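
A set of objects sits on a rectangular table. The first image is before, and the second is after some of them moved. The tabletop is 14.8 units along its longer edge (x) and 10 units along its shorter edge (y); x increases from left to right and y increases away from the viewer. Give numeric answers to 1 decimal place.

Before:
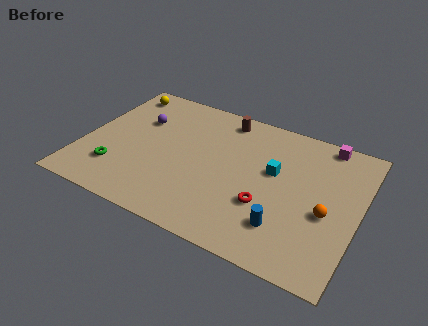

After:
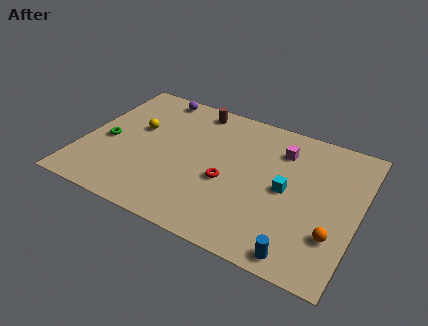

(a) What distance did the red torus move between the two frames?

2.3

From (10.1, 3.4) to (7.9, 4.1), the red torus covered √(2.2² + 0.7²) ≈ 2.3 units.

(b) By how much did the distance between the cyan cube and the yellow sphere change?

-0.9

They were about 9.3 units apart before and 8.4 after — 0.9 units closer together.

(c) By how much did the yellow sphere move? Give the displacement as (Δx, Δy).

(1.4, -2.6)

The yellow sphere was at about (1.3, 8.6) and moved to about (2.7, 6.0).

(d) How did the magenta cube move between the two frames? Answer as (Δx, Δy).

(-2.2, -1.5)

From the two frames, the magenta cube sits at roughly (12.6, 9.1) before and (10.4, 7.6) after.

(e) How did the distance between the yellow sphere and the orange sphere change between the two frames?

-1.3

The distance was about 12.7 in the first image and 11.4 in the second, so they moved 1.3 units closer together.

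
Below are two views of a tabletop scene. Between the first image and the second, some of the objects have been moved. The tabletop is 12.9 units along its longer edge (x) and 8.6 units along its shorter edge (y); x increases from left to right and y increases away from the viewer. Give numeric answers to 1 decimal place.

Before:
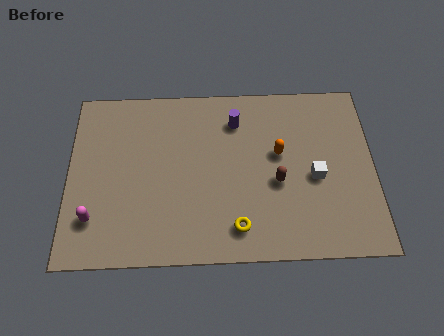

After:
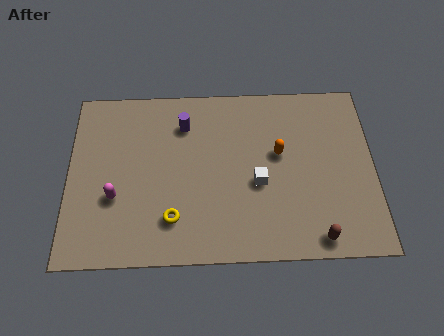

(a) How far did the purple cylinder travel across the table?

2.2

From (7.1, 6.7) to (4.9, 6.6), the purple cylinder covered √(2.2² + 0.1²) ≈ 2.2 units.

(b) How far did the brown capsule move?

3.1

The brown capsule moved from about (8.8, 3.6) to (10.4, 0.9), a distance of √(1.6² + 2.7²) ≈ 3.1.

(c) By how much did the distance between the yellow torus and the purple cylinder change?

-0.6

They were about 5.2 units apart before and 4.6 after — 0.6 units closer together.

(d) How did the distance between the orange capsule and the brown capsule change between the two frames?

+3.0

They were about 1.4 units apart before and 4.4 after — 3.0 units further apart.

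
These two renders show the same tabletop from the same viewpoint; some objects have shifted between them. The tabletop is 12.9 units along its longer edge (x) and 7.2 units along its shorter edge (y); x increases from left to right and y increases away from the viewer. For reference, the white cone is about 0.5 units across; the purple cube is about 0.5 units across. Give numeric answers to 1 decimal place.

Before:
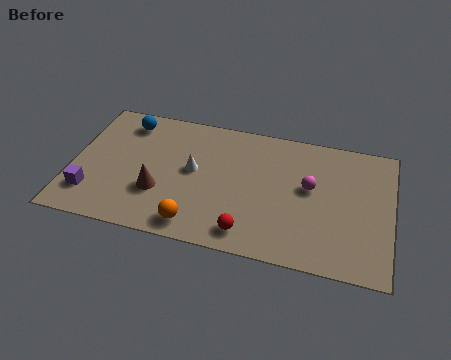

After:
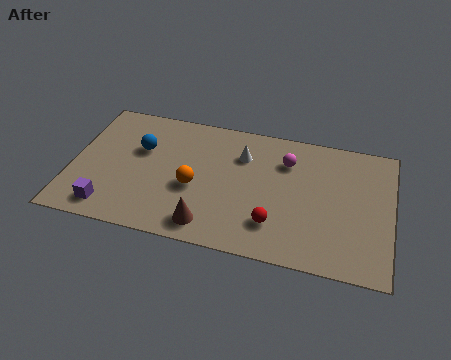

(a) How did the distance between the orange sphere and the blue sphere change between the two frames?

-3.1

They were about 5.9 units apart before and 2.8 after — 3.1 units closer together.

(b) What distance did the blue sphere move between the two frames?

1.6

From (2.0, 6.0) to (2.7, 4.6), the blue sphere covered √(0.7² + 1.4²) ≈ 1.6 units.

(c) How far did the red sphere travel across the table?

1.2

The red sphere was near (7.3, 1.1) before and (8.3, 1.8) after, so it travelled √(1.0² + 0.7²) ≈ 1.2 units.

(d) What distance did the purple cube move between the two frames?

1.0

The purple cube moved from about (0.9, 1.7) to (1.7, 1.1), a distance of √(0.8² + 0.6²) ≈ 1.0.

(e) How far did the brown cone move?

2.5

From (3.6, 2.4) to (5.7, 1.1), the brown cone covered √(2.1² + 1.3²) ≈ 2.5 units.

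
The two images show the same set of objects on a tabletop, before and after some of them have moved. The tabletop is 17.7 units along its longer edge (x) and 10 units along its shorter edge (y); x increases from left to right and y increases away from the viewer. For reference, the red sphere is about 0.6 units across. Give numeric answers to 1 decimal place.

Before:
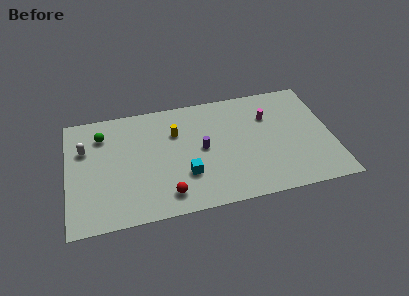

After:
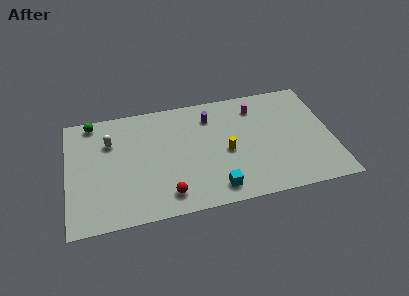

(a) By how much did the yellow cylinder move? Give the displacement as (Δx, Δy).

(3.3, -2.4)

From the two frames, the yellow cylinder sits at roughly (7.3, 6.9) before and (10.6, 4.5) after.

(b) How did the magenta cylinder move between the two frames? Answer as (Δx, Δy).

(-0.8, 1.0)

The magenta cylinder started near (13.6, 7.0) and ended near (12.8, 8.0).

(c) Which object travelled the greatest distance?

the yellow cylinder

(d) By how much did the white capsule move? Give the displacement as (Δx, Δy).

(1.7, 0.3)

The white capsule was at about (1.2, 6.7) and moved to about (2.9, 7.0).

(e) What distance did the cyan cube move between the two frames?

2.5

The cyan cube moved from about (7.8, 3.1) to (9.7, 1.5), a distance of √(1.9² + 1.6²) ≈ 2.5.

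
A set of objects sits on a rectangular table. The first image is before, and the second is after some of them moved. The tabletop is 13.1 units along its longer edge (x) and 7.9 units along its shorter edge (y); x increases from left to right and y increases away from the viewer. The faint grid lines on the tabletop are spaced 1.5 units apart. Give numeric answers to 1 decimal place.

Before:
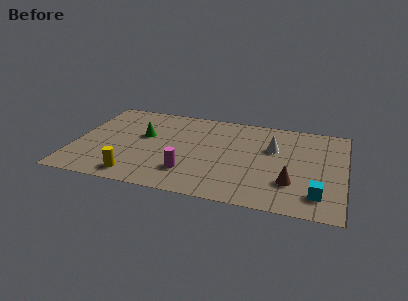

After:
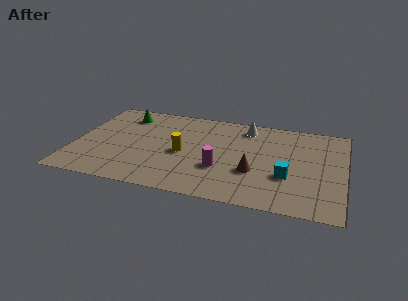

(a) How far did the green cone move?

2.0

From (3.3, 4.7) to (2.2, 6.4), the green cone covered √(1.1² + 1.7²) ≈ 2.0 units.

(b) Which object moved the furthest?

the yellow cylinder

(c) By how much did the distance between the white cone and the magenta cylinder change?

-0.9

They were about 5.0 units apart before and 4.1 after — 0.9 units closer together.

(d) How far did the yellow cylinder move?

3.3

The yellow cylinder was near (3.2, 1.1) before and (5.3, 3.6) after, so it travelled √(2.1² + 2.5²) ≈ 3.3 units.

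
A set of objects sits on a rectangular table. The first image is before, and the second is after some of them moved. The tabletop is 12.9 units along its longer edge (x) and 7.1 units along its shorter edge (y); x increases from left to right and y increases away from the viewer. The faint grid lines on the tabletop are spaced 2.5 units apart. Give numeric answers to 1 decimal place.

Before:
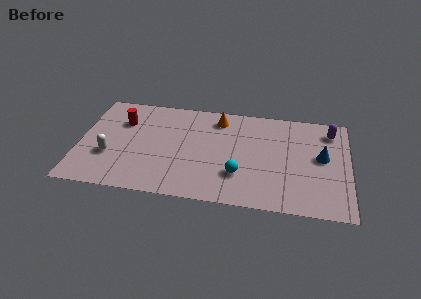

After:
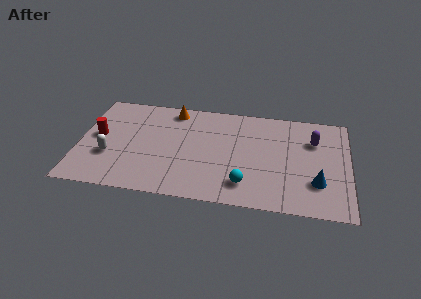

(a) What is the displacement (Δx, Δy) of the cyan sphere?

(0.3, -0.6)

From the two frames, the cyan sphere sits at roughly (7.7, 2.1) before and (8.0, 1.5) after.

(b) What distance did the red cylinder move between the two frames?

1.6

The red cylinder moved from about (2.0, 5.0) to (0.9, 3.8), a distance of √(1.1² + 1.2²) ≈ 1.6.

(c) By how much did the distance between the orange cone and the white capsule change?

-1.4

They were about 6.1 units apart before and 4.7 after — 1.4 units closer together.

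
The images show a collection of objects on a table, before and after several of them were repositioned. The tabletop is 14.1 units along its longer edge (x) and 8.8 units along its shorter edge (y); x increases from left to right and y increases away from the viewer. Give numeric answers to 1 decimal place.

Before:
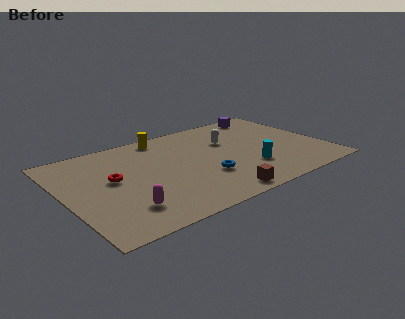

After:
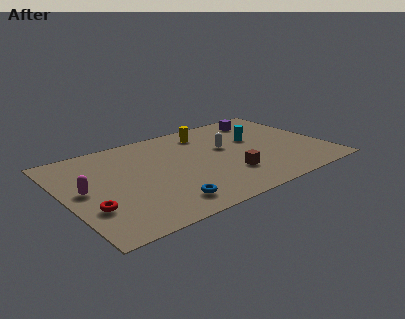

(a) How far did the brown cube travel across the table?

1.9

The brown cube was near (7.5, 0.9) before and (8.5, 2.5) after, so it travelled √(1.0² + 1.6²) ≈ 1.9 units.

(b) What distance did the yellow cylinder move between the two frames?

2.4

The yellow cylinder moved from about (5.9, 7.8) to (8.2, 7.2), a distance of √(2.3² + 0.6²) ≈ 2.4.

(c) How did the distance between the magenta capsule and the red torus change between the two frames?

-1.1

The distance was about 2.9 in the first image and 1.8 in the second, so they moved 1.1 units closer together.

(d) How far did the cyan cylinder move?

2.9

The cyan cylinder moved from about (9.7, 2.6) to (10.6, 5.4), a distance of √(0.9² + 2.8²) ≈ 2.9.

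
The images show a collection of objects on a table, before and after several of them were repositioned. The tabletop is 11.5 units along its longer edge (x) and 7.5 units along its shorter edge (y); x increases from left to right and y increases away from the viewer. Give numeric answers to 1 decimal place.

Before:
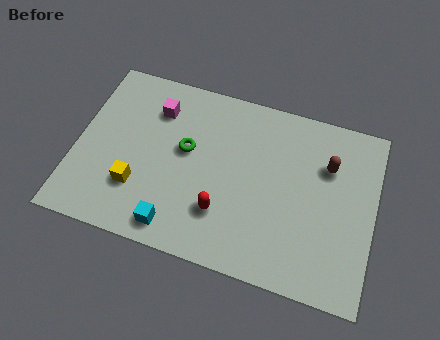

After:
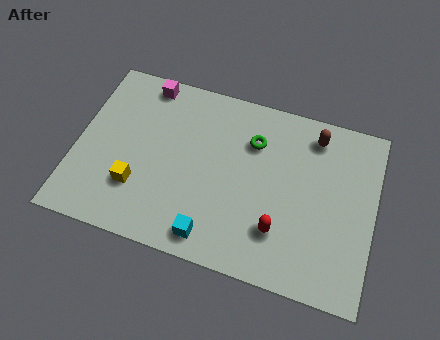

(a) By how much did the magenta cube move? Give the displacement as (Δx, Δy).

(-0.5, 1.0)

The magenta cube was at about (2.9, 5.7) and moved to about (2.4, 6.7).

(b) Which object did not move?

the yellow cube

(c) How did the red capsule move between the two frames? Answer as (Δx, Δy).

(2.2, -0.1)

The red capsule started near (5.8, 2.1) and ended near (8.0, 2.0).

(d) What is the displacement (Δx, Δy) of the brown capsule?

(-0.6, 1.1)

From the two frames, the brown capsule sits at roughly (9.6, 5.2) before and (9.0, 6.3) after.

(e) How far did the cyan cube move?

1.4

The cyan cube moved from about (4.1, 1.0) to (5.5, 1.0), a distance of √(1.4² + 0.0²) ≈ 1.4.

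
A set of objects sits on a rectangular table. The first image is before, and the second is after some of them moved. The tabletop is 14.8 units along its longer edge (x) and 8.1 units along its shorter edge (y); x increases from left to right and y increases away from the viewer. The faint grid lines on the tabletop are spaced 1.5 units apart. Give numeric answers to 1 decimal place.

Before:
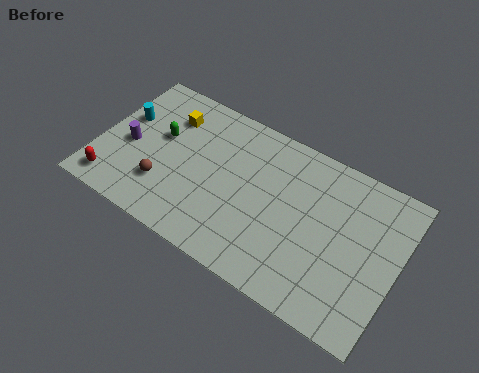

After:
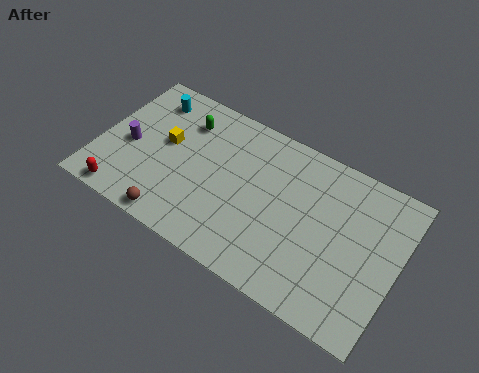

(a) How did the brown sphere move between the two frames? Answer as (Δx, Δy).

(0.8, -1.5)

The brown sphere was at about (3.5, 2.3) and moved to about (4.3, 0.8).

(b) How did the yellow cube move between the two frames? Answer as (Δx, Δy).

(0.1, -1.5)

From the two frames, the yellow cube sits at roughly (3.1, 6.1) before and (3.2, 4.6) after.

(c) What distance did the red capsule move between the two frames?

0.7

The red capsule was near (1.1, 1.2) before and (1.7, 0.8) after, so it travelled √(0.6² + 0.4²) ≈ 0.7 units.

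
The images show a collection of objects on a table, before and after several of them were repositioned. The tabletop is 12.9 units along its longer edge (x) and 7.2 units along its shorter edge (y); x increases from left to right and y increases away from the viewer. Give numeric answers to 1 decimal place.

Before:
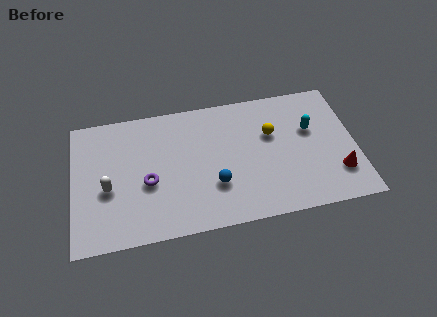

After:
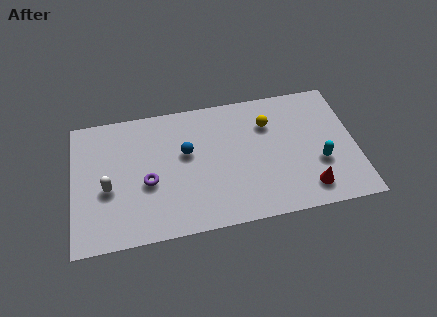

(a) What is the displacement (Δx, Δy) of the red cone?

(-1.4, -0.6)

The red cone was at about (12.0, 1.9) and moved to about (10.6, 1.3).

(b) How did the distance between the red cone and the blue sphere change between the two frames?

+0.6

Before: roughly 5.6 units apart; after: 6.2. That's 0.6 units further apart.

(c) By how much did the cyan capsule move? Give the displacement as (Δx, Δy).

(0.3, -1.9)

The cyan capsule started near (10.9, 4.5) and ended near (11.2, 2.6).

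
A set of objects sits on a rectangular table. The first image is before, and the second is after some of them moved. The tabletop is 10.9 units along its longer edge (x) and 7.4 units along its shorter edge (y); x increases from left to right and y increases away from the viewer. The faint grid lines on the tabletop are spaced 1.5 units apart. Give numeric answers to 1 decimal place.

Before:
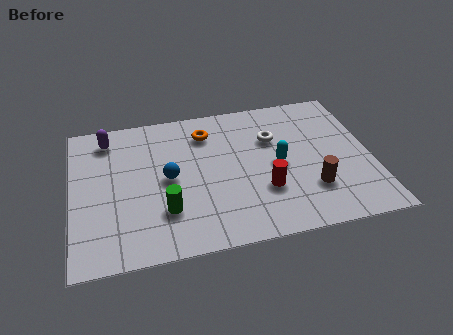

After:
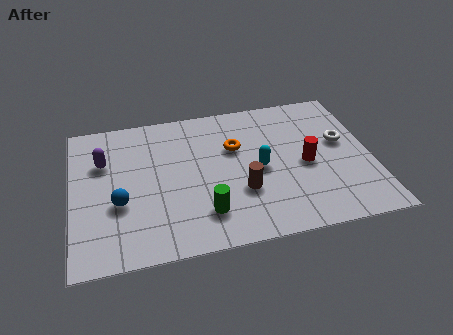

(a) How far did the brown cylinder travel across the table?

2.5

The brown cylinder moved from about (8.6, 2.1) to (6.1, 2.5), a distance of √(2.5² + 0.4²) ≈ 2.5.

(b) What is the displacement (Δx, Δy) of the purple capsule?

(-0.2, -1.2)

From the two frames, the purple capsule sits at roughly (1.4, 6.2) before and (1.2, 5.0) after.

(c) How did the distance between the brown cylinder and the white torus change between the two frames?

+1.1

Before: roughly 3.1 units apart; after: 4.2. That's 1.1 units further apart.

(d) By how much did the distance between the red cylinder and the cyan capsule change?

+0.4

Before: roughly 1.3 units apart; after: 1.7. That's 0.4 units further apart.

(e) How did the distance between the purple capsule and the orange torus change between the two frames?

+1.2

Before: roughly 3.6 units apart; after: 4.8. That's 1.2 units further apart.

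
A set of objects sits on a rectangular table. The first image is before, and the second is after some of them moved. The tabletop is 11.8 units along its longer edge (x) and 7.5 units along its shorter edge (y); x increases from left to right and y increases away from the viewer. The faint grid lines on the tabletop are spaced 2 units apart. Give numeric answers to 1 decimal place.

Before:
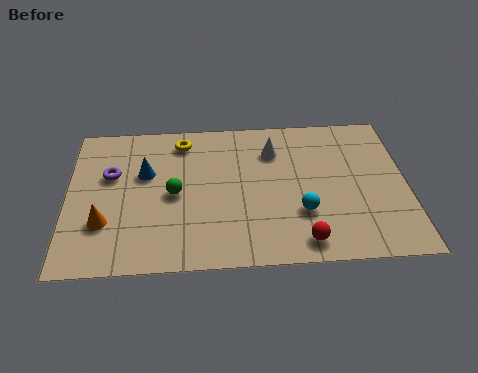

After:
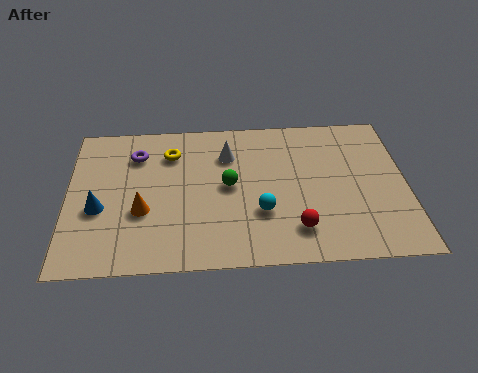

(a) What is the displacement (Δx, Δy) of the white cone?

(-1.6, -0.1)

From the two frames, the white cone sits at roughly (7.2, 5.6) before and (5.6, 5.5) after.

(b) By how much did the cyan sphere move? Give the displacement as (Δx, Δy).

(-1.4, 0.1)

The cyan sphere was at about (8.1, 2.4) and moved to about (6.7, 2.5).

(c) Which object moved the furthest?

the blue cone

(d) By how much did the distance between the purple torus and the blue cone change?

+1.8

Before: roughly 1.2 units apart; after: 3.0. That's 1.8 units further apart.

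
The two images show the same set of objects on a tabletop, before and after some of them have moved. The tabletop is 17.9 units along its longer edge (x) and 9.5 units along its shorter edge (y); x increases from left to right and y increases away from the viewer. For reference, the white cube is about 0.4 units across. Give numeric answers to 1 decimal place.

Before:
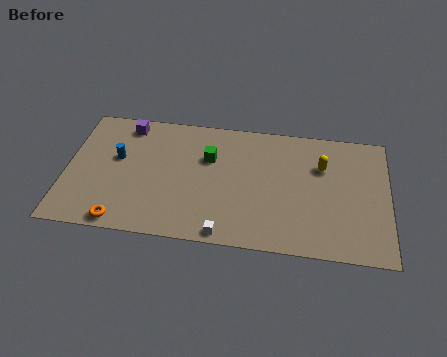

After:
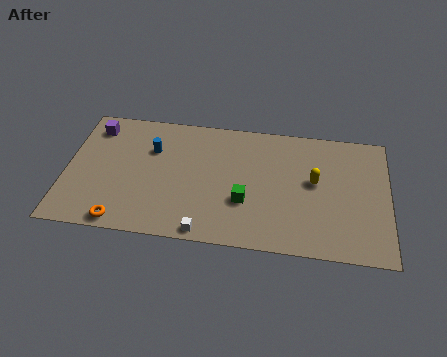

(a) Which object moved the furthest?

the green cube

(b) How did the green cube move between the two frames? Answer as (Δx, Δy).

(2.1, -3.0)

The green cube started near (7.9, 6.3) and ended near (10.0, 3.3).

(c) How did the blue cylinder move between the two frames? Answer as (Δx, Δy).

(1.9, 0.9)

The blue cylinder started near (2.8, 5.6) and ended near (4.7, 6.5).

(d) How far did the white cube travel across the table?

1.1

From (9.0, 0.8) to (7.9, 0.8), the white cube covered √(1.1² + 0.0²) ≈ 1.1 units.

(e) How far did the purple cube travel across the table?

1.8

The purple cube moved from about (3.2, 8.2) to (1.4, 7.8), a distance of √(1.8² + 0.4²) ≈ 1.8.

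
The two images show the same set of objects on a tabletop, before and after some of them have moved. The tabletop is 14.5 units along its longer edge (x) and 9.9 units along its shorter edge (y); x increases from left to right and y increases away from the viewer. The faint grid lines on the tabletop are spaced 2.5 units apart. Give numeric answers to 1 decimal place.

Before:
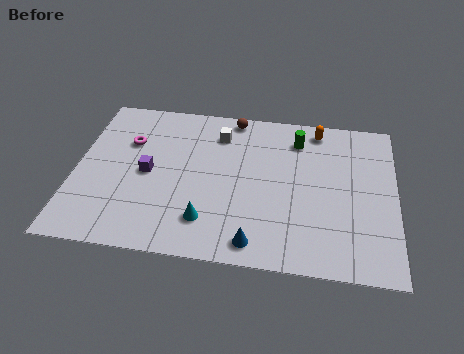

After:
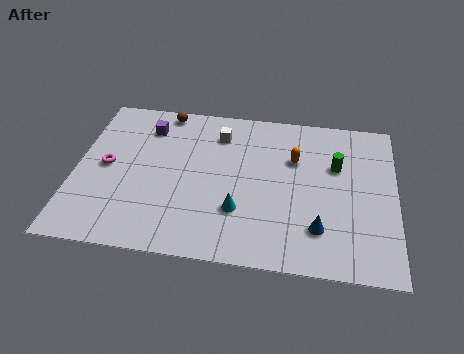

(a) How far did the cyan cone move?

1.6

From (6.1, 2.2) to (7.5, 3.0), the cyan cone covered √(1.4² + 0.8²) ≈ 1.6 units.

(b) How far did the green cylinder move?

2.3

From (10.0, 7.9) to (11.8, 6.4), the green cylinder covered √(1.8² + 1.5²) ≈ 2.3 units.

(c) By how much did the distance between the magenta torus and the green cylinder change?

+2.7

The distance was about 7.8 in the first image and 10.5 in the second, so they moved 2.7 units further apart.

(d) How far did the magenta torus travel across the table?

1.9

From (2.3, 6.7) to (1.4, 5.0), the magenta torus covered √(0.9² + 1.7²) ≈ 1.9 units.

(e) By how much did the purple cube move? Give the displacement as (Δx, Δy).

(-0.2, 3.0)

The purple cube was at about (3.3, 4.8) and moved to about (3.1, 7.8).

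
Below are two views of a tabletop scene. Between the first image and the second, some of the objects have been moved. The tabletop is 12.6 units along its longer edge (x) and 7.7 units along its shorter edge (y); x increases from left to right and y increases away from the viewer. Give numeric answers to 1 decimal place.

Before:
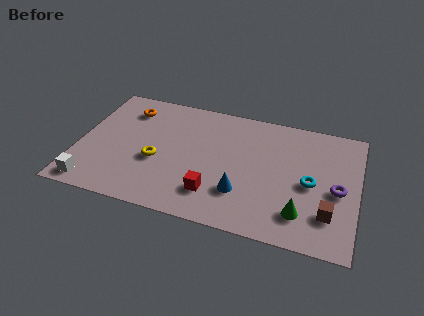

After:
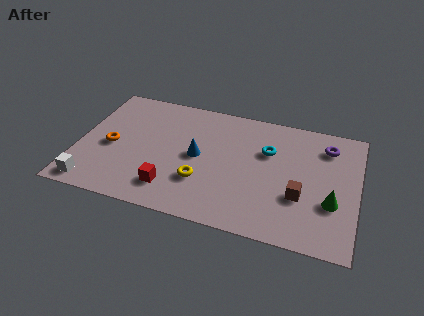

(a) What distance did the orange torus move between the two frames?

2.6

From (2.0, 6.1) to (1.5, 3.5), the orange torus covered √(0.5² + 2.6²) ≈ 2.6 units.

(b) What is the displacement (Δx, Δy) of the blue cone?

(-2.1, 1.7)

From the two frames, the blue cone sits at roughly (7.5, 2.2) before and (5.4, 3.9) after.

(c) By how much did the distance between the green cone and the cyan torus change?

+1.9

The distance was about 1.9 in the first image and 3.8 in the second, so they moved 1.9 units further apart.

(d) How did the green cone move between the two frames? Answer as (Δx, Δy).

(1.3, 1.0)

From the two frames, the green cone sits at roughly (10.2, 1.7) before and (11.5, 2.7) after.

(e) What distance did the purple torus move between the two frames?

2.7

From (11.7, 3.5) to (11.1, 6.1), the purple torus covered √(0.6² + 2.6²) ≈ 2.7 units.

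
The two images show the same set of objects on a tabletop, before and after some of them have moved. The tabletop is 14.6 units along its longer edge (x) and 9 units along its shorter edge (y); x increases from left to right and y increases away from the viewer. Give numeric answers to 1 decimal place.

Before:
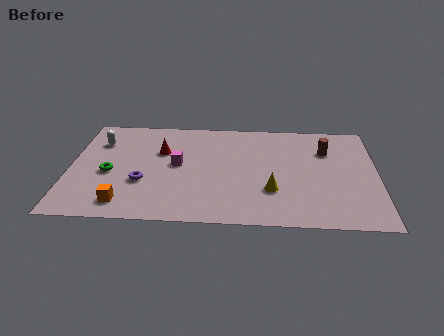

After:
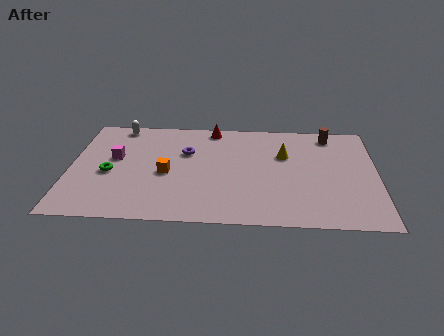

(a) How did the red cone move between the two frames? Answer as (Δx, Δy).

(2.4, 2.2)

From the two frames, the red cone sits at roughly (4.3, 5.9) before and (6.7, 8.1) after.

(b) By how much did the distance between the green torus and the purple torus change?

+2.4

The distance was about 1.7 in the first image and 4.1 in the second, so they moved 2.4 units further apart.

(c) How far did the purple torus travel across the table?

3.4

The purple torus moved from about (3.5, 3.2) to (5.5, 5.9), a distance of √(2.0² + 2.7²) ≈ 3.4.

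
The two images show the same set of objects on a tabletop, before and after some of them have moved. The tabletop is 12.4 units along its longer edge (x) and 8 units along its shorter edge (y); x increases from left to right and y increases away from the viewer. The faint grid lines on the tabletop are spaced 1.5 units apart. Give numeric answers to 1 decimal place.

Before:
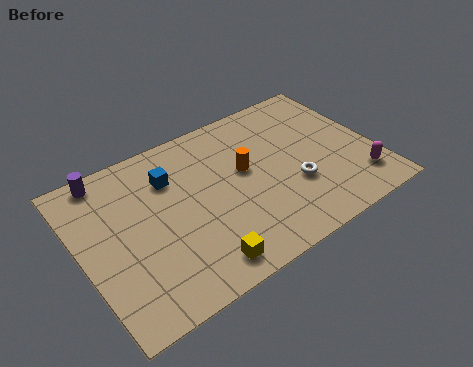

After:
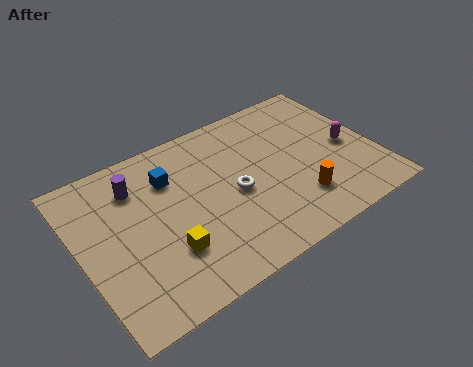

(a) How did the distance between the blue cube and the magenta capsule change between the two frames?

-0.9

The distance was about 8.5 in the first image and 7.6 in the second, so they moved 0.9 units closer together.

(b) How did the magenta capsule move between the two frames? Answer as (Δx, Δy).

(-0.1, 2.0)

From the two frames, the magenta capsule sits at roughly (11.4, 1.7) before and (11.3, 3.7) after.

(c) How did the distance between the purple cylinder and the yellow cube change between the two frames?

-3.0

Before: roughly 6.8 units apart; after: 3.8. That's 3.0 units closer together.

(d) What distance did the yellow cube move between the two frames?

1.7

From (4.4, 1.1) to (3.3, 2.4), the yellow cube covered √(1.1² + 1.3²) ≈ 1.7 units.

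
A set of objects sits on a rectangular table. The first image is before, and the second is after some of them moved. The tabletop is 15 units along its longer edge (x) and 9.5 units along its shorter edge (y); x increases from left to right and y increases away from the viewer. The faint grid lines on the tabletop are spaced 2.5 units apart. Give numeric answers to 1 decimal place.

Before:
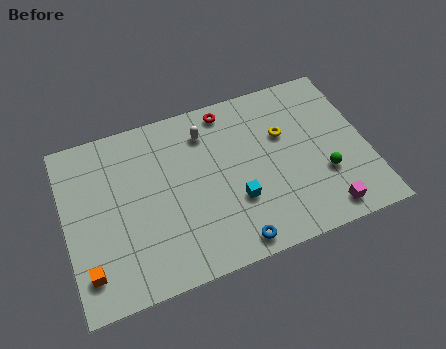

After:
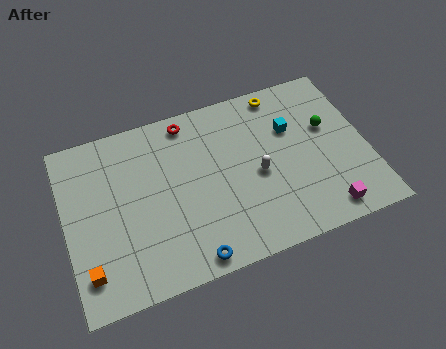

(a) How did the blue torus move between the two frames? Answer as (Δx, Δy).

(-2.1, -0.1)

The blue torus was at about (7.9, 1.0) and moved to about (5.8, 0.9).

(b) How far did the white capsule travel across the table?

3.9

The white capsule moved from about (7.2, 7.5) to (9.5, 4.3), a distance of √(2.3² + 3.2²) ≈ 3.9.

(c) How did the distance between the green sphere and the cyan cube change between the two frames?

-2.5

They were about 4.4 units apart before and 1.9 after — 2.5 units closer together.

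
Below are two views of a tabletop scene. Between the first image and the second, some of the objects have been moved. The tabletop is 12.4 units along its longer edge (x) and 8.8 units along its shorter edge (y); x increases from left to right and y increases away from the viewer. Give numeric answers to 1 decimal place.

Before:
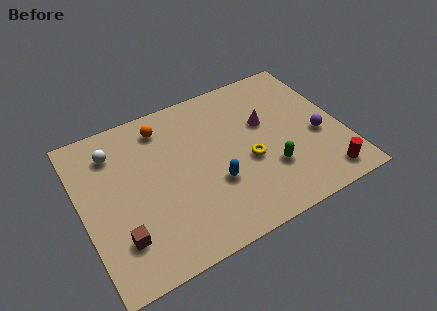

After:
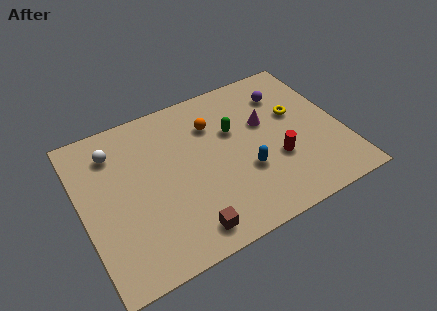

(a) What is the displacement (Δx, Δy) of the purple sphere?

(-1.1, 3.1)

The purple sphere started near (11.2, 3.6) and ended near (10.1, 6.7).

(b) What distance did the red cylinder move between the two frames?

2.8

From (11.1, 1.2) to (9.1, 3.1), the red cylinder covered √(2.0² + 1.9²) ≈ 2.8 units.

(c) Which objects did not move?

the white sphere and the magenta cone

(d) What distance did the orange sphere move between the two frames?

2.5

The orange sphere moved from about (4.2, 7.3) to (6.5, 6.4), a distance of √(2.3² + 0.9²) ≈ 2.5.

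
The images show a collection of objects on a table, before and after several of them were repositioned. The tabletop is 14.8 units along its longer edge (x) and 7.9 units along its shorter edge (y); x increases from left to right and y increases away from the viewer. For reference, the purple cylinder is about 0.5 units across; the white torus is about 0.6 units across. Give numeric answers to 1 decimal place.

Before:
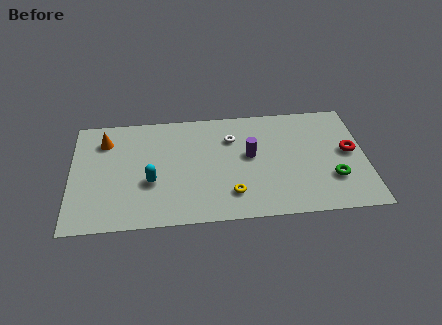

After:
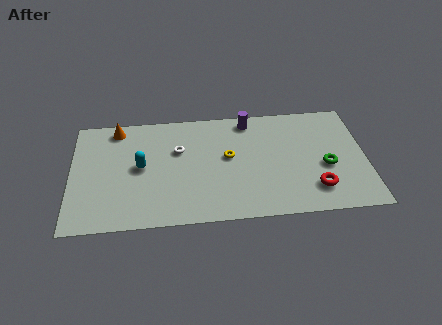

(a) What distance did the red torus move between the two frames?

3.0

From (14.0, 4.2) to (12.2, 1.8), the red torus covered √(1.8² + 2.4²) ≈ 3.0 units.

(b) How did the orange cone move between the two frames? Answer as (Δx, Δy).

(0.6, 0.8)

From the two frames, the orange cone sits at roughly (1.7, 6.1) before and (2.3, 6.9) after.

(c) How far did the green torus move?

0.9

From (13.1, 2.4) to (12.8, 3.3), the green torus covered √(0.3² + 0.9²) ≈ 0.9 units.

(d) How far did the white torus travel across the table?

2.8

The white torus moved from about (8.1, 5.7) to (5.4, 5.1), a distance of √(2.7² + 0.6²) ≈ 2.8.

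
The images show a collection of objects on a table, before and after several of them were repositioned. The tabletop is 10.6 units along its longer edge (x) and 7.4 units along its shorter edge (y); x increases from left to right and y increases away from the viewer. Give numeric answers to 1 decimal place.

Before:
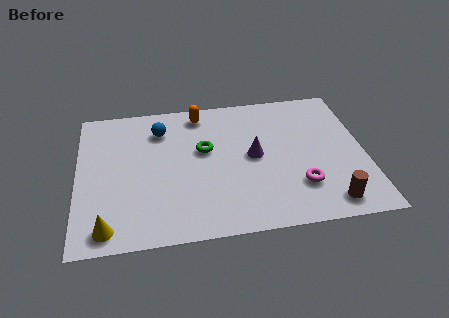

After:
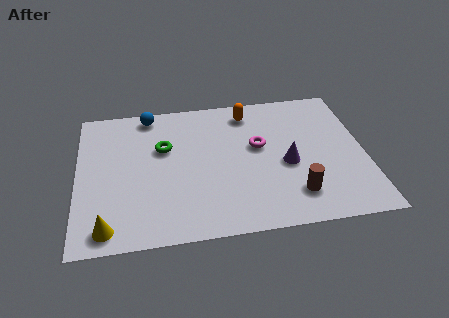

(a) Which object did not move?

the yellow cone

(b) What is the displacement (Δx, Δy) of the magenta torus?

(-1.4, 2.3)

From the two frames, the magenta torus sits at roughly (8.1, 2.0) before and (6.7, 4.3) after.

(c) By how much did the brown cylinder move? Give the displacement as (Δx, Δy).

(-1.2, 0.6)

From the two frames, the brown cylinder sits at roughly (9.1, 1.0) before and (7.9, 1.6) after.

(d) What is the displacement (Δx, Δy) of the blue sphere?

(-0.4, 0.9)

The blue sphere was at about (3.1, 5.7) and moved to about (2.7, 6.6).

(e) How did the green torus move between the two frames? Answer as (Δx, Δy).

(-1.5, 0.3)

From the two frames, the green torus sits at roughly (4.7, 4.4) before and (3.2, 4.7) after.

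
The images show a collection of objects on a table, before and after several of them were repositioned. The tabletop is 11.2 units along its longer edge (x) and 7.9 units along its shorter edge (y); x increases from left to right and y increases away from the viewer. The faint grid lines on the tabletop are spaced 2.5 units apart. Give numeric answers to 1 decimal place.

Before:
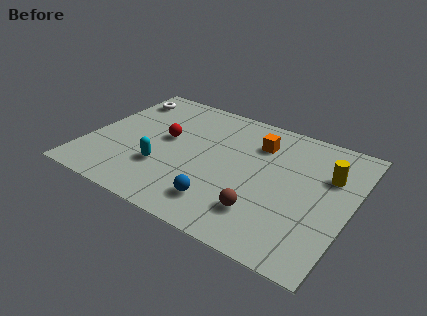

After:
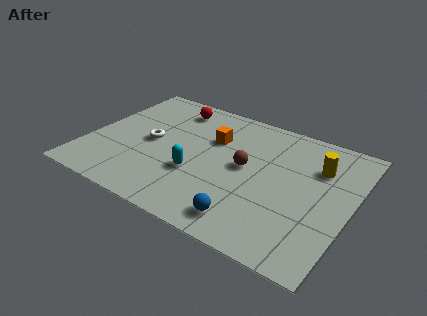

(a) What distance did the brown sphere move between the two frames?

2.5

The brown sphere was near (7.8, 1.9) before and (6.7, 4.2) after, so it travelled √(1.1² + 2.3²) ≈ 2.5 units.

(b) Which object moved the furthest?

the white torus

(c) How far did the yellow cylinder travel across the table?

0.6

From (10.1, 5.3) to (9.6, 5.6), the yellow cylinder covered √(0.5² + 0.3²) ≈ 0.6 units.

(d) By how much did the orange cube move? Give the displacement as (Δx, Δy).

(-1.9, -0.6)

The orange cube was at about (7.0, 5.9) and moved to about (5.1, 5.3).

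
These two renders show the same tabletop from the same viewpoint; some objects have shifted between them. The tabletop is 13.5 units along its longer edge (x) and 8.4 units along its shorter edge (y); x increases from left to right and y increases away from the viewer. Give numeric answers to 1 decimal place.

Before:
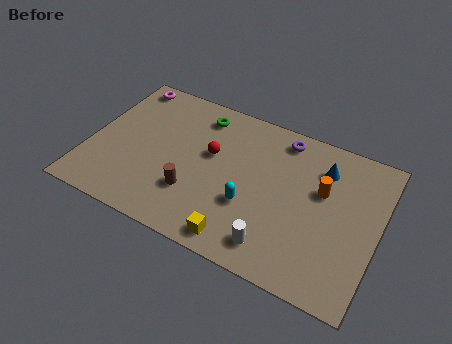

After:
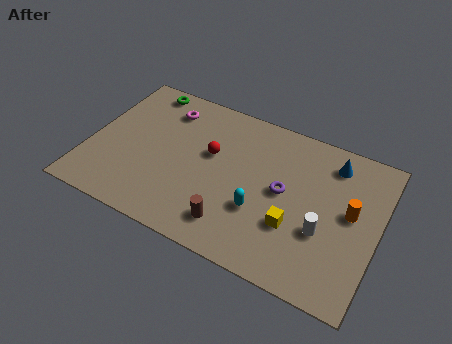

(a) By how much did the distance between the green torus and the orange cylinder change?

+4.3

The distance was about 6.3 in the first image and 10.6 in the second, so they moved 4.3 units further apart.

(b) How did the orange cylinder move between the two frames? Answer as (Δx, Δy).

(1.4, -0.6)

The orange cylinder was at about (10.8, 5.2) and moved to about (12.2, 4.6).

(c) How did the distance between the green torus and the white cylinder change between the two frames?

+3.0

They were about 7.1 units apart before and 10.1 after — 3.0 units further apart.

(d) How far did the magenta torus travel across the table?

2.2

The magenta torus was near (1.1, 7.5) before and (3.2, 6.7) after, so it travelled √(2.1² + 0.8²) ≈ 2.2 units.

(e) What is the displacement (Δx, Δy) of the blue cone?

(0.4, 0.5)

The blue cone was at about (10.7, 6.4) and moved to about (11.1, 6.9).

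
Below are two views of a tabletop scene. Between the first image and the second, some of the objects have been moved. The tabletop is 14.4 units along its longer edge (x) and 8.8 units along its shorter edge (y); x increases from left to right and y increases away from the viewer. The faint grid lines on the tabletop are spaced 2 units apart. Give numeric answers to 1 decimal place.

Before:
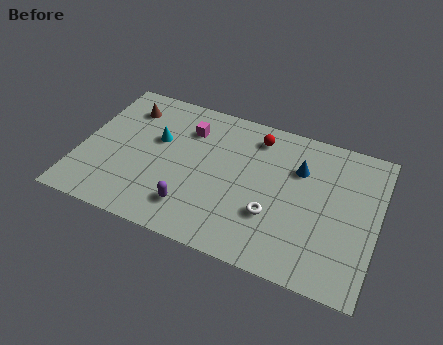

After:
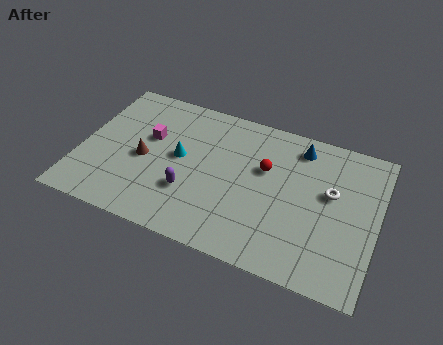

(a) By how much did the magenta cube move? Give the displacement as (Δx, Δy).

(-1.8, -1.2)

From the two frames, the magenta cube sits at roughly (5.0, 6.6) before and (3.2, 5.4) after.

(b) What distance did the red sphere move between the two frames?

1.9

From (8.3, 7.3) to (8.9, 5.5), the red sphere covered √(0.6² + 1.8²) ≈ 1.9 units.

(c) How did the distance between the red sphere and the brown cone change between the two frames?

-0.4

The distance was about 6.4 in the first image and 6.0 in the second, so they moved 0.4 units closer together.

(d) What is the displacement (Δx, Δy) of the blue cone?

(-0.1, 1.3)

The blue cone was at about (10.5, 6.1) and moved to about (10.4, 7.4).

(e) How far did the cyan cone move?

1.4

The cyan cone was near (3.6, 5.4) before and (4.8, 4.7) after, so it travelled √(1.2² + 0.7²) ≈ 1.4 units.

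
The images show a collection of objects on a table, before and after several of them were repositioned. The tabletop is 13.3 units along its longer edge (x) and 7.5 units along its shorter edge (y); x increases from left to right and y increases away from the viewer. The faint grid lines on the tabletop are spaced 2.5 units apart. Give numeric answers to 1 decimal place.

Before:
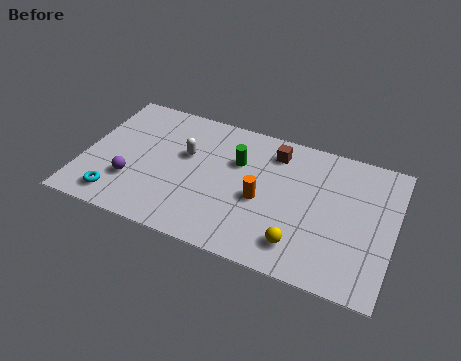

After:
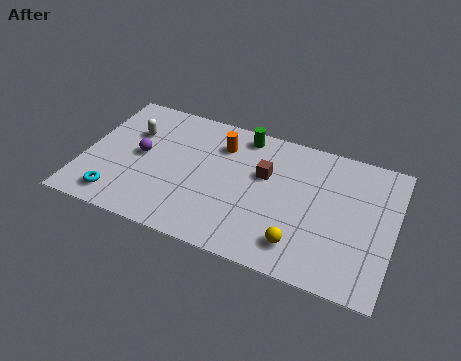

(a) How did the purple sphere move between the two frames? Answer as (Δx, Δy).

(0.2, 1.6)

From the two frames, the purple sphere sits at roughly (2.2, 2.3) before and (2.4, 3.9) after.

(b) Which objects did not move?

the cyan torus and the yellow sphere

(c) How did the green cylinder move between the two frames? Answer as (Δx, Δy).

(0.1, 1.6)

From the two frames, the green cylinder sits at roughly (6.5, 5.0) before and (6.6, 6.6) after.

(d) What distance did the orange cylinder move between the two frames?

3.1

The orange cylinder moved from about (7.7, 3.3) to (5.7, 5.7), a distance of √(2.0² + 2.4²) ≈ 3.1.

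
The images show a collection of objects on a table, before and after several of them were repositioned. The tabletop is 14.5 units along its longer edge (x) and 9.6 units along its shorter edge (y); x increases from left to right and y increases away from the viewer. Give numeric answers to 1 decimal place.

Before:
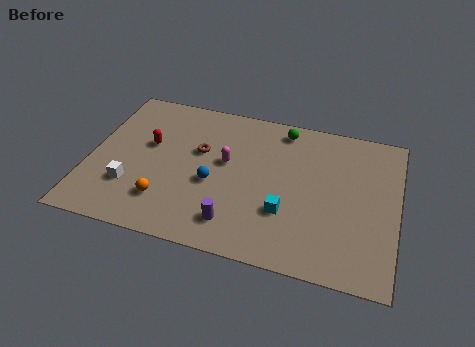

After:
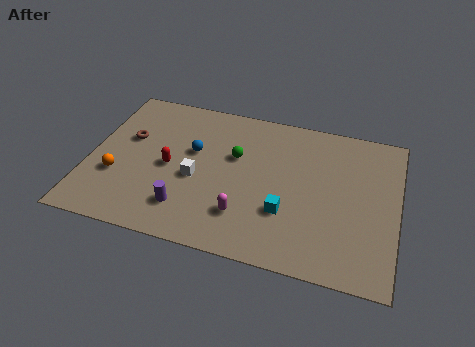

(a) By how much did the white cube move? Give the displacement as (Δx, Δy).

(3.0, 1.3)

The white cube started near (2.1, 2.8) and ended near (5.1, 4.1).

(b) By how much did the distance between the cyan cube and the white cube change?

-2.9

The distance was about 7.3 in the first image and 4.4 in the second, so they moved 2.9 units closer together.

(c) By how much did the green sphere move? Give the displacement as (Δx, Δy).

(-2.1, -2.4)

From the two frames, the green sphere sits at roughly (8.9, 8.4) before and (6.8, 6.0) after.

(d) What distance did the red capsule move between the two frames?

1.6

The red capsule moved from about (2.7, 5.7) to (3.8, 4.5), a distance of √(1.1² + 1.2²) ≈ 1.6.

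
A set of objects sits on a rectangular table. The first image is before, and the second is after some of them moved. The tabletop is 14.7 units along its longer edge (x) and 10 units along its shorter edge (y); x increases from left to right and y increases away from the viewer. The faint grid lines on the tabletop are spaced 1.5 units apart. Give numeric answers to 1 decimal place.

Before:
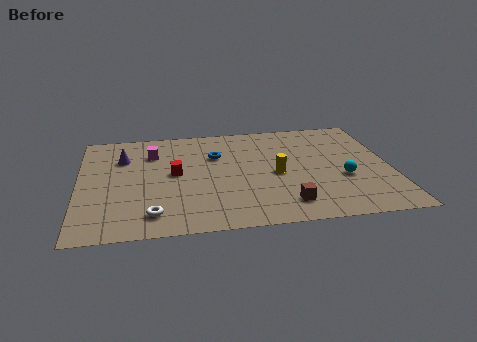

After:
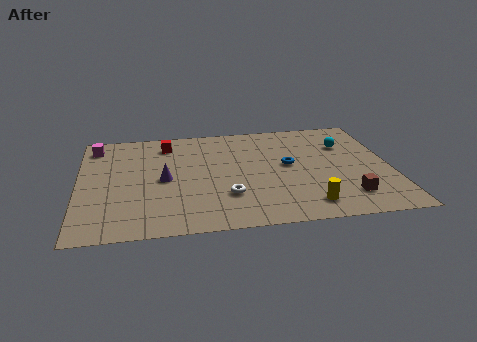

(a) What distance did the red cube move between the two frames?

2.9

The red cube was near (4.5, 5.3) before and (4.2, 8.2) after, so it travelled √(0.3² + 2.9²) ≈ 2.9 units.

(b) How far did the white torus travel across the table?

3.7

The white torus was near (3.4, 1.7) before and (6.9, 2.9) after, so it travelled √(3.5² + 1.2²) ≈ 3.7 units.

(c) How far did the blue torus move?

3.7

The blue torus moved from about (6.5, 6.8) to (9.9, 5.4), a distance of √(3.4² + 1.4²) ≈ 3.7.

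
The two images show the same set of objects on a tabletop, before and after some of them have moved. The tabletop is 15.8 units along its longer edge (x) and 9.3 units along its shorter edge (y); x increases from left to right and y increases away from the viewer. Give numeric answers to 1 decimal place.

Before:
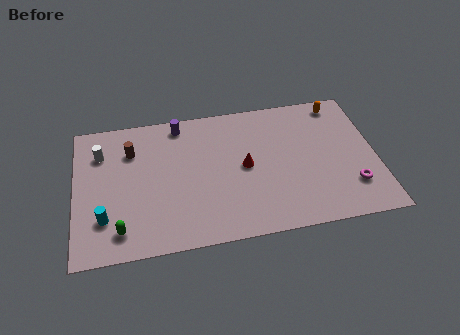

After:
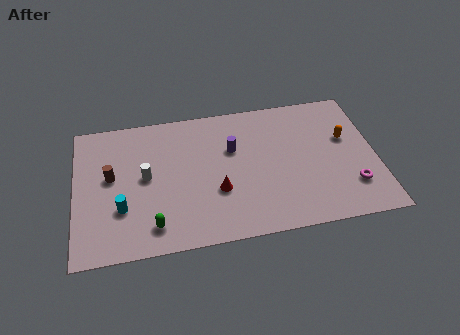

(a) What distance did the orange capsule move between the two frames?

2.5

From (14.1, 8.2) to (14.3, 5.7), the orange capsule covered √(0.2² + 2.5²) ≈ 2.5 units.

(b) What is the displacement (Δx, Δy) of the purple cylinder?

(2.7, -2.2)

The purple cylinder started near (5.6, 8.2) and ended near (8.3, 6.0).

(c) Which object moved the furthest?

the purple cylinder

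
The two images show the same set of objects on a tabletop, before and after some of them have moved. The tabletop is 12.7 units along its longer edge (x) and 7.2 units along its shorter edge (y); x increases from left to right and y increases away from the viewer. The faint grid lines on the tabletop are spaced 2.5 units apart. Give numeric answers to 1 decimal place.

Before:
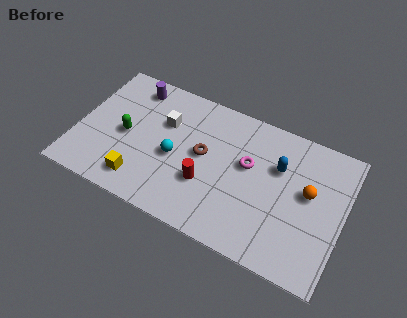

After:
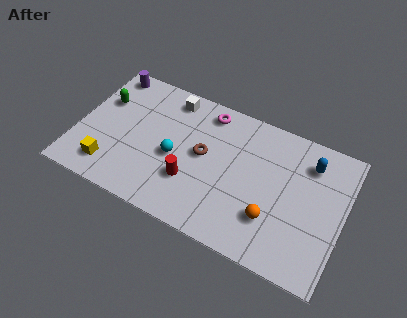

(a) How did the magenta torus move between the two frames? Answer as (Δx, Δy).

(-2.2, 1.9)

The magenta torus started near (8.1, 4.3) and ended near (5.9, 6.2).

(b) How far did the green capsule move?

1.9

The green capsule was near (2.3, 3.4) before and (1.0, 4.8) after, so it travelled √(1.3² + 1.4²) ≈ 1.9 units.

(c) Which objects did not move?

the brown torus and the cyan sphere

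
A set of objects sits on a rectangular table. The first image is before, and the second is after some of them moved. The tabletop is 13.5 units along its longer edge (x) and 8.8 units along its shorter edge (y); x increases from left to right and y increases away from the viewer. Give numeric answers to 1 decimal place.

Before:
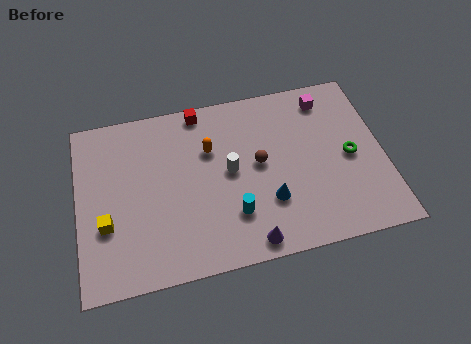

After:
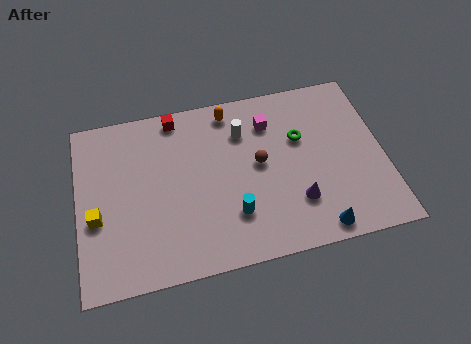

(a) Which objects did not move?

the cyan cylinder and the brown sphere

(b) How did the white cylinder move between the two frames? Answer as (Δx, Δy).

(0.7, 1.9)

From the two frames, the white cylinder sits at roughly (6.7, 4.6) before and (7.4, 6.5) after.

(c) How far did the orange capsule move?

2.1

The orange capsule moved from about (5.9, 5.9) to (6.9, 7.7), a distance of √(1.0² + 1.8²) ≈ 2.1.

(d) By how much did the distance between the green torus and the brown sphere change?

-1.9

They were about 4.0 units apart before and 2.1 after — 1.9 units closer together.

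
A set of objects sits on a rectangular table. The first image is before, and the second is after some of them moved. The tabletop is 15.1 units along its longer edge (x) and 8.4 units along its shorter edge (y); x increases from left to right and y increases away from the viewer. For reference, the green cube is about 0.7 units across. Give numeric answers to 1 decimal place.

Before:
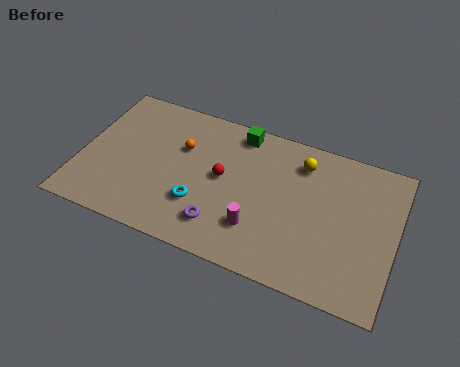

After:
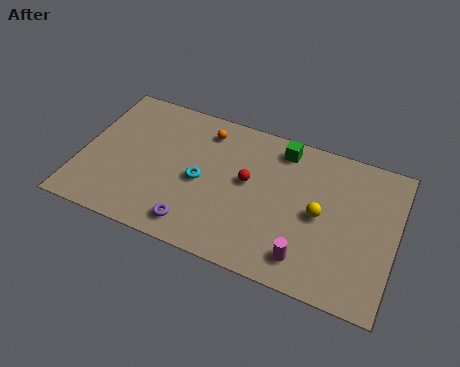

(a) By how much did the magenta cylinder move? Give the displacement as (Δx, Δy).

(2.4, -0.8)

The magenta cylinder started near (8.7, 2.3) and ended near (11.1, 1.5).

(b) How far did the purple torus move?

1.3

The purple torus moved from about (7.0, 1.8) to (5.8, 1.3), a distance of √(1.2² + 0.5²) ≈ 1.3.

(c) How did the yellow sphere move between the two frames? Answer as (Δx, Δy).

(1.1, -2.6)

The yellow sphere started near (10.4, 6.7) and ended near (11.5, 4.1).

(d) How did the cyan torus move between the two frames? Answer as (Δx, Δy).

(-0.1, 1.3)

The cyan torus started near (5.9, 2.6) and ended near (5.8, 3.9).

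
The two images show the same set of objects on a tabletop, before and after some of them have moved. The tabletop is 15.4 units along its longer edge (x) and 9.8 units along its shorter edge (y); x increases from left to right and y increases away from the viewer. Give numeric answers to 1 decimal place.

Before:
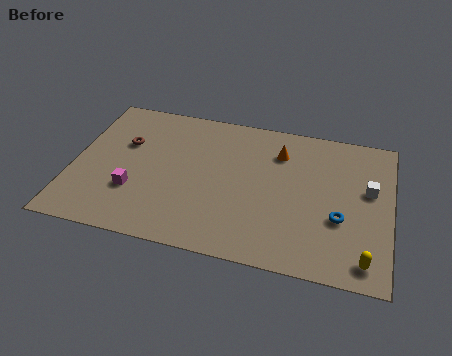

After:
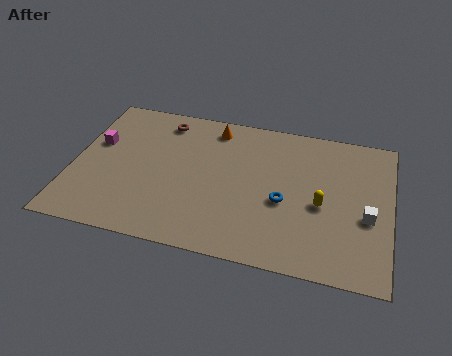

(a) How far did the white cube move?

1.8

The white cube was near (14.3, 5.8) before and (14.3, 4.0) after, so it travelled √(0.0² + 1.8²) ≈ 1.8 units.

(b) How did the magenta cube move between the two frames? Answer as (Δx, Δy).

(-2.1, 2.9)

The magenta cube was at about (3.1, 3.1) and moved to about (1.0, 6.0).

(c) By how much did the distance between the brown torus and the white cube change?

-0.8

The distance was about 11.9 in the first image and 11.1 in the second, so they moved 0.8 units closer together.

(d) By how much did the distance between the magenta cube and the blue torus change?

-0.4

They were about 9.9 units apart before and 9.5 after — 0.4 units closer together.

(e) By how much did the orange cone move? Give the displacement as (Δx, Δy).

(-3.3, 1.0)

The orange cone started near (9.9, 7.4) and ended near (6.6, 8.4).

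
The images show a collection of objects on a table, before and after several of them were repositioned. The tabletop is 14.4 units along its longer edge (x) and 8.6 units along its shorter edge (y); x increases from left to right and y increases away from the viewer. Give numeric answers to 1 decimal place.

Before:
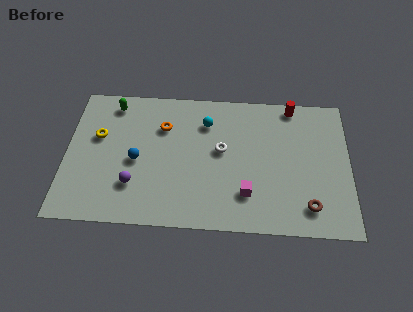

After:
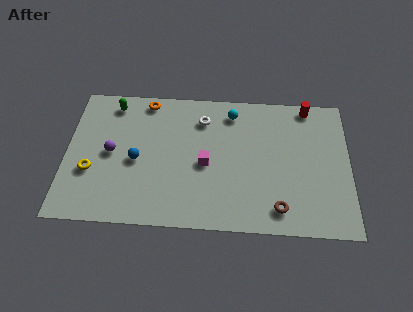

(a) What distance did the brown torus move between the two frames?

1.5

From (12.3, 1.6) to (10.8, 1.4), the brown torus covered √(1.5² + 0.2²) ≈ 1.5 units.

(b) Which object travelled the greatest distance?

the magenta cube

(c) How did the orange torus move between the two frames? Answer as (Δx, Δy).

(-0.9, 1.6)

The orange torus started near (4.9, 6.1) and ended near (4.0, 7.7).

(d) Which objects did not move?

the green capsule and the blue sphere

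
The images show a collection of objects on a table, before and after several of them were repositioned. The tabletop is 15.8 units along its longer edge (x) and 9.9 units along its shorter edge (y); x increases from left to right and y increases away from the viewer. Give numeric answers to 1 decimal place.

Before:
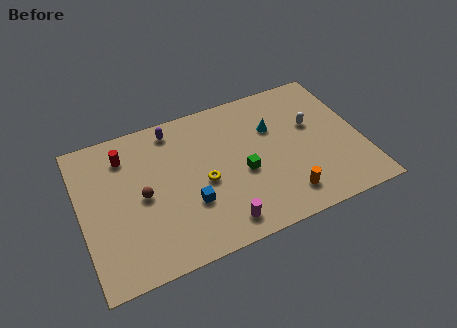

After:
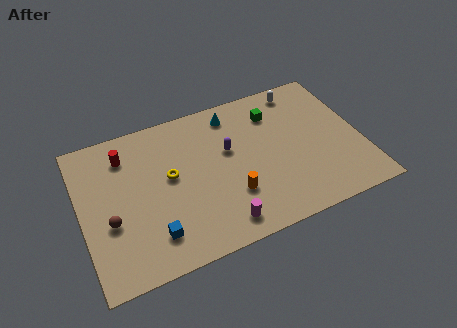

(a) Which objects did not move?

the magenta cylinder and the red cylinder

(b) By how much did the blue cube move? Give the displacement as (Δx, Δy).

(-2.2, -1.2)

The blue cube was at about (5.9, 3.3) and moved to about (3.7, 2.1).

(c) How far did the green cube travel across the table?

4.0

The green cube moved from about (9.0, 4.2) to (11.2, 7.6), a distance of √(2.2² + 3.4²) ≈ 4.0.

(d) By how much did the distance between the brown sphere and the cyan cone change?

+0.9

Before: roughly 7.8 units apart; after: 8.7. That's 0.9 units further apart.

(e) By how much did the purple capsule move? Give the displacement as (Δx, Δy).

(2.9, -2.6)

The purple capsule started near (5.5, 8.6) and ended near (8.4, 6.0).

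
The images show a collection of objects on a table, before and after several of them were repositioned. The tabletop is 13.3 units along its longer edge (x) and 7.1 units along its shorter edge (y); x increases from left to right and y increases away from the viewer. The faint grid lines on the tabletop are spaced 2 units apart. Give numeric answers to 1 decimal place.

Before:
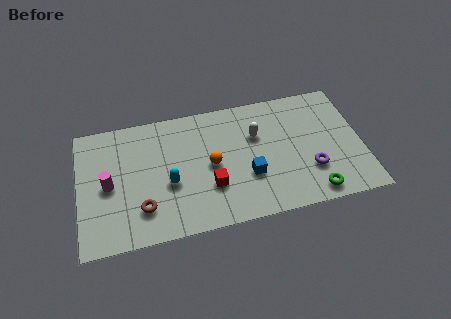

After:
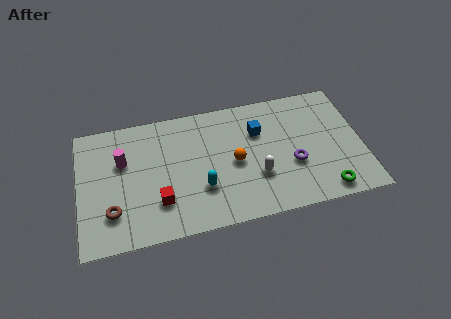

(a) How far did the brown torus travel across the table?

1.4

The brown torus moved from about (2.9, 1.8) to (1.5, 1.9), a distance of √(1.4² + 0.1²) ≈ 1.4.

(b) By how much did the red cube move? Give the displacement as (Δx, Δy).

(-2.4, -0.3)

The red cube started near (6.1, 2.3) and ended near (3.7, 2.0).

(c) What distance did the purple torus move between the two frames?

0.9

The purple torus was near (10.8, 2.2) before and (10.0, 2.7) after, so it travelled √(0.8² + 0.5²) ≈ 0.9 units.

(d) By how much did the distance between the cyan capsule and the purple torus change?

-2.3

The distance was about 6.6 in the first image and 4.3 in the second, so they moved 2.3 units closer together.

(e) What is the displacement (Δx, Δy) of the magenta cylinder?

(0.7, 1.2)

The magenta cylinder was at about (1.4, 3.4) and moved to about (2.1, 4.6).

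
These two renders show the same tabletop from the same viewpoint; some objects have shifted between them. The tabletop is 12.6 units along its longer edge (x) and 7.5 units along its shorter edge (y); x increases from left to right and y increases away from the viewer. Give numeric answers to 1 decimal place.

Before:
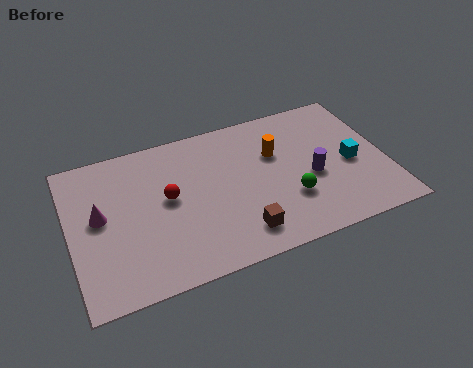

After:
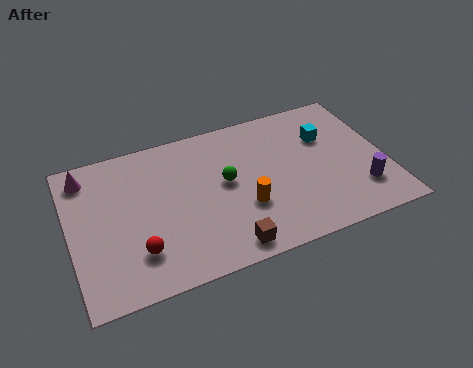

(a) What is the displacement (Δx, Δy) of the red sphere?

(-1.4, -2.2)

The red sphere started near (3.9, 4.1) and ended near (2.5, 1.9).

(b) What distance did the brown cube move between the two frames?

0.8

The brown cube was near (6.5, 1.4) before and (5.9, 0.9) after, so it travelled √(0.6² + 0.5²) ≈ 0.8 units.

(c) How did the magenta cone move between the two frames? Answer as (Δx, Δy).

(-0.4, 2.2)

The magenta cone started near (1.2, 4.1) and ended near (0.8, 6.3).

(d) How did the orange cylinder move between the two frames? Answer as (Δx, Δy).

(-1.5, -2.3)

The orange cylinder was at about (8.3, 4.9) and moved to about (6.8, 2.6).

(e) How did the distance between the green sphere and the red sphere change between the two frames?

-0.7

The distance was about 5.0 in the first image and 4.3 in the second, so they moved 0.7 units closer together.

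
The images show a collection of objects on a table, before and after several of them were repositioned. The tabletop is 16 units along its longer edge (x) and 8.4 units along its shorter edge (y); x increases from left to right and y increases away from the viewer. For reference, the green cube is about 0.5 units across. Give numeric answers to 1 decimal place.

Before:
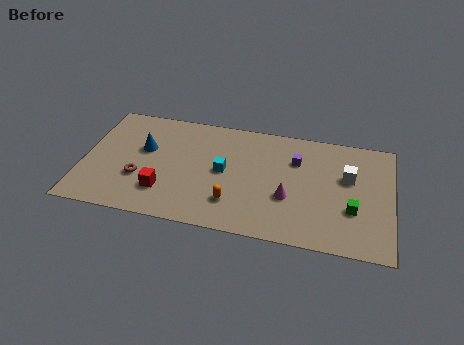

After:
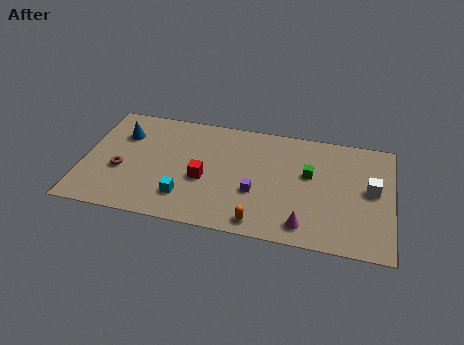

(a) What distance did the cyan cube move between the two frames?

3.0

The cyan cube moved from about (7.3, 4.3) to (5.4, 2.0), a distance of √(1.9² + 2.3²) ≈ 3.0.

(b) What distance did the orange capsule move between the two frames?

1.8

From (7.9, 2.1) to (9.3, 1.0), the orange capsule covered √(1.4² + 1.1²) ≈ 1.8 units.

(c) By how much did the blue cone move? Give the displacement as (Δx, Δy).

(-1.2, 0.9)

The blue cone started near (3.1, 5.1) and ended near (1.9, 6.0).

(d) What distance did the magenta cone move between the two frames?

2.0

The magenta cone was near (10.7, 3.1) before and (11.6, 1.3) after, so it travelled √(0.9² + 1.8²) ≈ 2.0 units.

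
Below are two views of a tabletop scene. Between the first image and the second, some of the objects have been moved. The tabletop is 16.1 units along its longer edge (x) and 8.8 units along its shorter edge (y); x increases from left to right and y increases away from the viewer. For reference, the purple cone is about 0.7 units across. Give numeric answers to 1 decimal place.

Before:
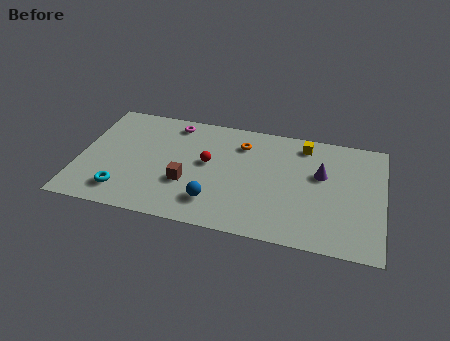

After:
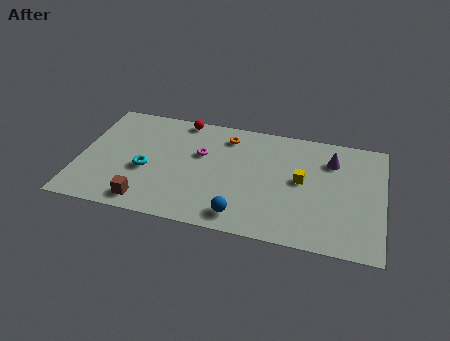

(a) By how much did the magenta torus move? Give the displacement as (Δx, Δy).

(1.6, -2.1)

The magenta torus started near (4.8, 7.6) and ended near (6.4, 5.5).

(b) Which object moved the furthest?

the red sphere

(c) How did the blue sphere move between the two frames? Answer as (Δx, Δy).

(1.5, -0.7)

The blue sphere was at about (7.3, 2.0) and moved to about (8.8, 1.3).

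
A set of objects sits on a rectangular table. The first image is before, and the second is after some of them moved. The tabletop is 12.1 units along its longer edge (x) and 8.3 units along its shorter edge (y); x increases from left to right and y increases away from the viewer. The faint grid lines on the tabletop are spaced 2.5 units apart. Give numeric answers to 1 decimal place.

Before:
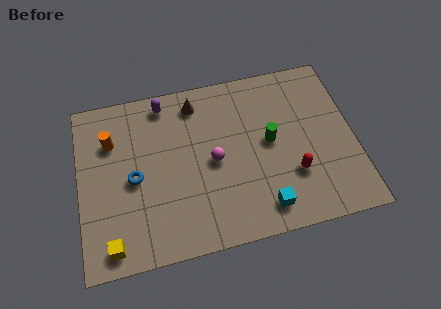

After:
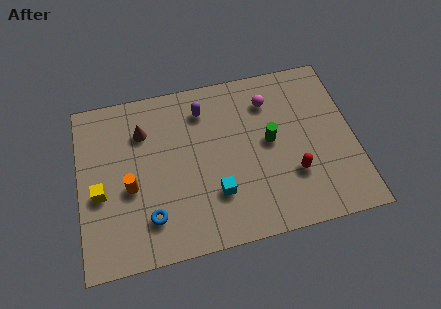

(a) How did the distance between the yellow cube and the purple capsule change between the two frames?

-1.2

They were about 6.8 units apart before and 5.6 after — 1.2 units closer together.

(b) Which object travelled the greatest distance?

the magenta sphere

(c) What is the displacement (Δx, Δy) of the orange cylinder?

(0.7, -2.4)

From the two frames, the orange cylinder sits at roughly (1.5, 5.9) before and (2.2, 3.5) after.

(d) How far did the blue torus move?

2.1

The blue torus moved from about (2.4, 3.9) to (3.0, 1.9), a distance of √(0.6² + 2.0²) ≈ 2.1.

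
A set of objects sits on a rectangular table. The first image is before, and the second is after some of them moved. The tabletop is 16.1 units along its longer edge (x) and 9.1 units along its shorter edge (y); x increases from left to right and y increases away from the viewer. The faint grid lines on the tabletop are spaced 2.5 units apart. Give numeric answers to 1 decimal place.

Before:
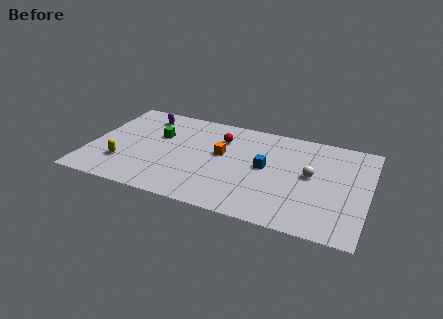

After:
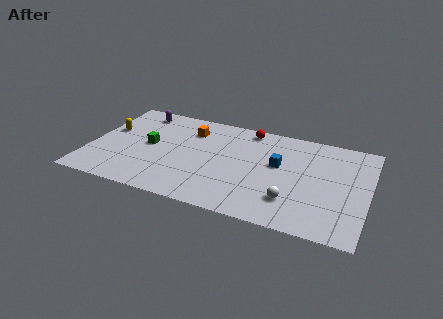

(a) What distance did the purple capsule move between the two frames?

0.5

The purple capsule was near (2.8, 7.5) before and (2.4, 7.8) after, so it travelled √(0.4² + 0.3²) ≈ 0.5 units.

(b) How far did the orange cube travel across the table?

2.6

The orange cube moved from about (7.6, 5.2) to (5.6, 6.9), a distance of √(2.0² + 1.7²) ≈ 2.6.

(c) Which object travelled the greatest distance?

the yellow capsule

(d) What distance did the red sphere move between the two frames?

2.1

From (7.4, 6.7) to (8.9, 8.1), the red sphere covered √(1.5² + 1.4²) ≈ 2.1 units.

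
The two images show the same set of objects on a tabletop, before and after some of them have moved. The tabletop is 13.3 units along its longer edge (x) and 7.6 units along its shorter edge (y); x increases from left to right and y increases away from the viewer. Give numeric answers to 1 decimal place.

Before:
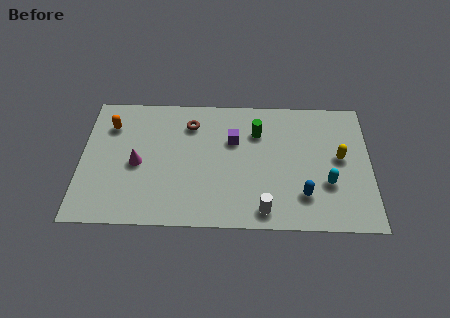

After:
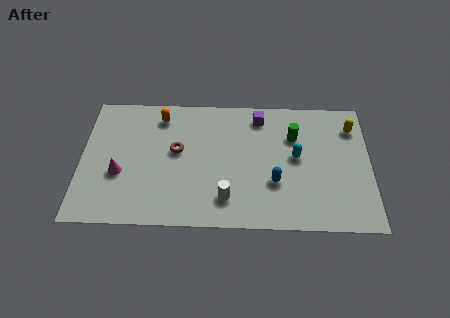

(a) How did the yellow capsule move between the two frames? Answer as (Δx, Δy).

(0.6, 1.8)

From the two frames, the yellow capsule sits at roughly (11.9, 4.1) before and (12.5, 5.9) after.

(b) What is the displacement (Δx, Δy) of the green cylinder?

(1.7, -0.2)

From the two frames, the green cylinder sits at roughly (8.1, 5.5) before and (9.8, 5.3) after.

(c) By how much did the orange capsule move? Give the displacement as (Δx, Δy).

(2.3, 0.6)

The orange capsule started near (1.3, 5.7) and ended near (3.6, 6.3).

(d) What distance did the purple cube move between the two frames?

1.8

The purple cube moved from about (7.0, 5.0) to (8.2, 6.4), a distance of √(1.2² + 1.4²) ≈ 1.8.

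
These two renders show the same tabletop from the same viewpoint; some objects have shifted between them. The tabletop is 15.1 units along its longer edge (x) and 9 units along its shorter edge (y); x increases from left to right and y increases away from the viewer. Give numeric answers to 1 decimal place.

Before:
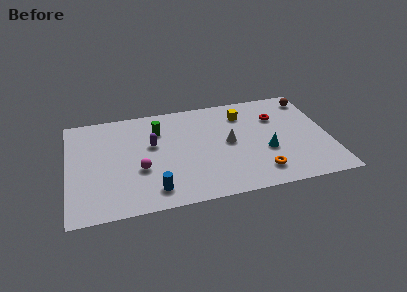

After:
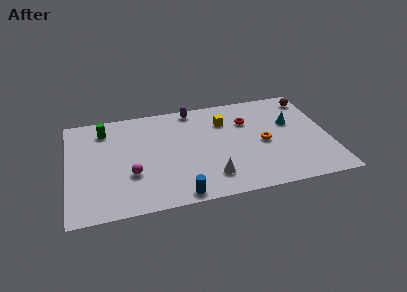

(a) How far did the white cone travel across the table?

3.0

The white cone was near (9.3, 4.6) before and (8.1, 1.9) after, so it travelled √(1.2² + 2.7²) ≈ 3.0 units.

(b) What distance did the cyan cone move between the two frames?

2.7

The cyan cone moved from about (11.4, 3.4) to (13.0, 5.6), a distance of √(1.6² + 2.2²) ≈ 2.7.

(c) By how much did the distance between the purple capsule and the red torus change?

-3.8

They were about 7.4 units apart before and 3.6 after — 3.8 units closer together.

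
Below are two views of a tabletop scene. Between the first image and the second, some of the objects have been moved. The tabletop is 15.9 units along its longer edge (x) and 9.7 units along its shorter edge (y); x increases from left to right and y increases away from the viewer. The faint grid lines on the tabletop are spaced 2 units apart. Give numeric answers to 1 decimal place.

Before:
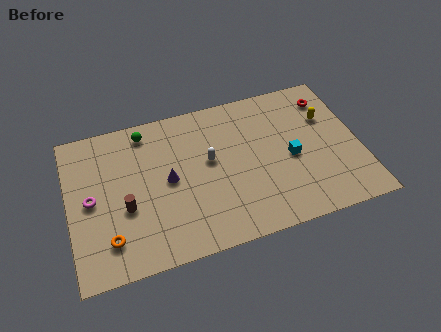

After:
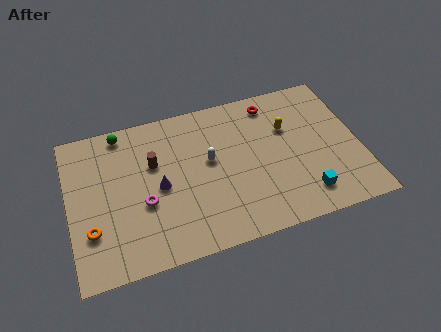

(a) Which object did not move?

the white capsule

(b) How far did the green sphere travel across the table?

1.3

The green sphere moved from about (4.4, 8.4) to (3.1, 8.7), a distance of √(1.3² + 0.3²) ≈ 1.3.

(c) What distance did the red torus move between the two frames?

3.1

The red torus moved from about (14.5, 7.8) to (11.4, 8.3), a distance of √(3.1² + 0.5²) ≈ 3.1.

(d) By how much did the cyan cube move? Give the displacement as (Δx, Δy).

(0.5, -2.6)

The cyan cube was at about (12.1, 4.4) and moved to about (12.6, 1.8).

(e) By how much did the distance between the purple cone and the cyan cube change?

+1.5

They were about 6.7 units apart before and 8.2 after — 1.5 units further apart.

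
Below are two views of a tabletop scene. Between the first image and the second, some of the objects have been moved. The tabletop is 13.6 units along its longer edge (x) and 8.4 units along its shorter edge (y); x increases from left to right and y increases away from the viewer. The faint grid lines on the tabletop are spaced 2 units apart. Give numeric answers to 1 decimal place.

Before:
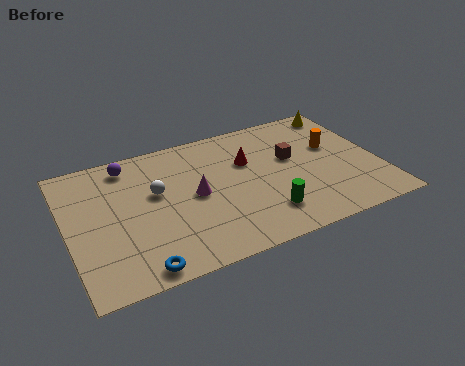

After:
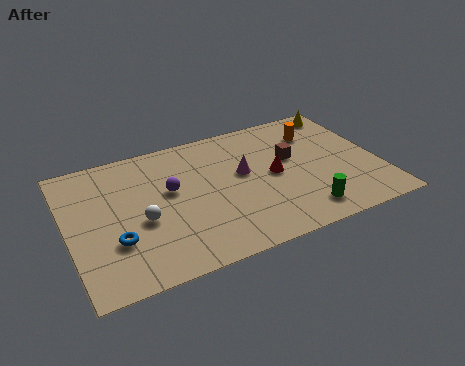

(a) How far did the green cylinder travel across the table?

1.7

The green cylinder was near (8.3, 1.9) before and (9.9, 1.4) after, so it travelled √(1.6² + 0.5²) ≈ 1.7 units.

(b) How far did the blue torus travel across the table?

2.1

The blue torus moved from about (2.7, 0.8) to (1.9, 2.7), a distance of √(0.8² + 1.9²) ≈ 2.1.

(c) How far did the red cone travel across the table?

1.6

From (8.0, 5.5) to (9.0, 4.2), the red cone covered √(1.0² + 1.3²) ≈ 1.6 units.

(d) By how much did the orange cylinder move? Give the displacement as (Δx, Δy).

(-0.6, 1.2)

The orange cylinder was at about (11.8, 5.1) and moved to about (11.2, 6.3).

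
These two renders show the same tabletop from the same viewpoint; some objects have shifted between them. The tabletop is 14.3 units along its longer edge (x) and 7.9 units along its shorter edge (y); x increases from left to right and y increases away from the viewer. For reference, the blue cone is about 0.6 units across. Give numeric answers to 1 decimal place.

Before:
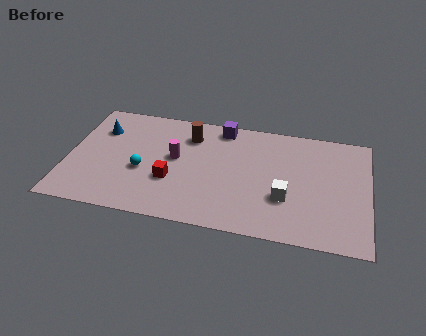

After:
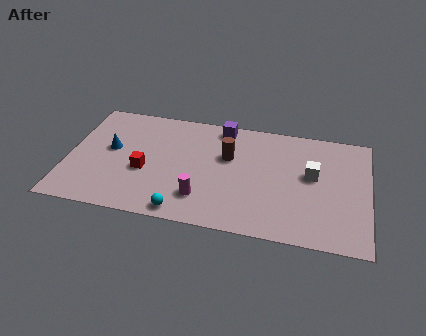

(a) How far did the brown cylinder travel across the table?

2.2

From (5.7, 6.1) to (7.6, 5.0), the brown cylinder covered √(1.9² + 1.1²) ≈ 2.2 units.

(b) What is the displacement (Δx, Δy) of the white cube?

(1.2, 1.8)

From the two frames, the white cube sits at roughly (10.4, 2.7) before and (11.6, 4.5) after.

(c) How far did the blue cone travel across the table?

1.4

From (1.4, 5.7) to (2.0, 4.4), the blue cone covered √(0.6² + 1.3²) ≈ 1.4 units.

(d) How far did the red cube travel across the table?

1.4

The red cube was near (5.0, 2.8) before and (3.7, 3.2) after, so it travelled √(1.3² + 0.4²) ≈ 1.4 units.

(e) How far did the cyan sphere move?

3.2

The cyan sphere was near (3.6, 3.2) before and (5.7, 0.8) after, so it travelled √(2.1² + 2.4²) ≈ 3.2 units.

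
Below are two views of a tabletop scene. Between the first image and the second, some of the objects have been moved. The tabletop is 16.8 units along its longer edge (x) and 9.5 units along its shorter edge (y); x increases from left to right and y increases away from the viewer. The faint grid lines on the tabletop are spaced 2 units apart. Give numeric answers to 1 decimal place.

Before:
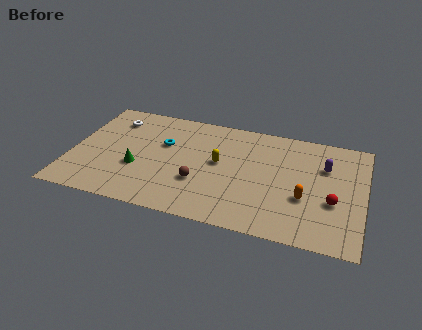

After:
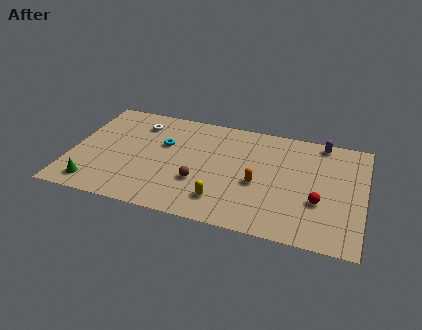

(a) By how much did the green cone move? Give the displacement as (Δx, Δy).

(-2.3, -2.1)

From the two frames, the green cone sits at roughly (3.9, 3.5) before and (1.6, 1.4) after.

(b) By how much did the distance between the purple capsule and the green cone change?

+3.5

Before: roughly 11.0 units apart; after: 14.5. That's 3.5 units further apart.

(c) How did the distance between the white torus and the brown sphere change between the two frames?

-1.1

Before: roughly 6.9 units apart; after: 5.8. That's 1.1 units closer together.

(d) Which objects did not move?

the brown sphere and the cyan torus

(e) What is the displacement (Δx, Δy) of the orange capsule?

(-2.7, 0.5)

The orange capsule was at about (13.5, 3.5) and moved to about (10.8, 4.0).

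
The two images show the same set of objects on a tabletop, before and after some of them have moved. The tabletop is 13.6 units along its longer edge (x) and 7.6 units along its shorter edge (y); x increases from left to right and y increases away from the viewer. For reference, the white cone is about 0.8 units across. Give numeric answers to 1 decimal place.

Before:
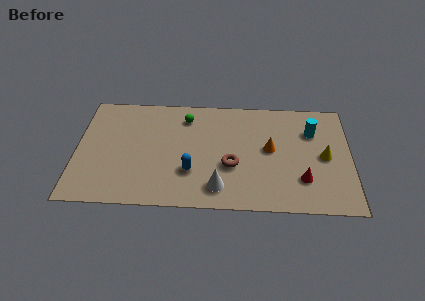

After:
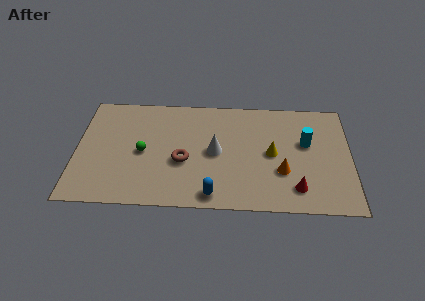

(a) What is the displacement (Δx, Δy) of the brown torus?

(-2.4, 0.2)

The brown torus started near (7.7, 2.9) and ended near (5.3, 3.1).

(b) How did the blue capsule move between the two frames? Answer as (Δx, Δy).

(1.1, -1.5)

From the two frames, the blue capsule sits at roughly (5.7, 2.4) before and (6.8, 0.9) after.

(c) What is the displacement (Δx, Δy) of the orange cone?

(0.6, -1.5)

The orange cone was at about (9.6, 4.1) and moved to about (10.2, 2.6).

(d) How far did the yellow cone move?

2.6

The yellow cone moved from about (12.3, 3.7) to (9.7, 3.8), a distance of √(2.6² + 0.1²) ≈ 2.6.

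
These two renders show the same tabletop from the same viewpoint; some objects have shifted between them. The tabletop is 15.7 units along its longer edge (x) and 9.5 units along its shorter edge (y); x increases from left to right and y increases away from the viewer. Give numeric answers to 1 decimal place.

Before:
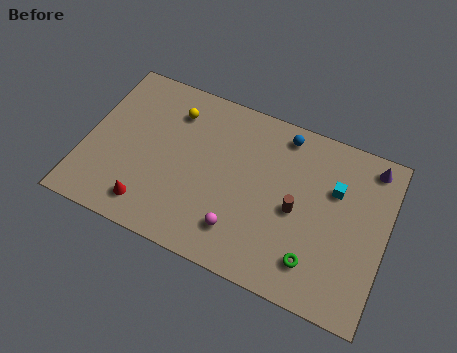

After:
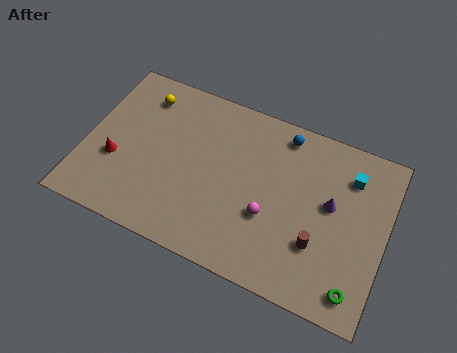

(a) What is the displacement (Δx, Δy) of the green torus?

(2.2, -0.6)

The green torus started near (12.3, 2.0) and ended near (14.5, 1.4).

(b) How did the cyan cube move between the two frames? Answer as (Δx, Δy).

(0.7, 1.0)

From the two frames, the cyan cube sits at roughly (12.9, 6.3) before and (13.6, 7.3) after.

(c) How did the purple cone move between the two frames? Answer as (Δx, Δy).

(-1.8, -2.9)

From the two frames, the purple cone sits at roughly (14.6, 8.3) before and (12.8, 5.4) after.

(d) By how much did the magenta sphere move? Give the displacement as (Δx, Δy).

(1.4, 1.4)

The magenta sphere started near (8.4, 2.1) and ended near (9.8, 3.5).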